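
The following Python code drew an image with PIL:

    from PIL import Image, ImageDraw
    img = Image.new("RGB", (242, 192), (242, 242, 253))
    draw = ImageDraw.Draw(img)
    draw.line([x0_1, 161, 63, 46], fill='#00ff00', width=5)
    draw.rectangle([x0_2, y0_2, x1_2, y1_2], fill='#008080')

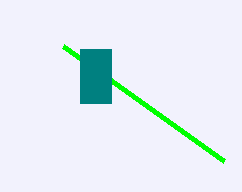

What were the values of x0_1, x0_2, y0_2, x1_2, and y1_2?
x0_1 = 224; x0_2 = 80; y0_2 = 49; x1_2 = 111; y1_2 = 103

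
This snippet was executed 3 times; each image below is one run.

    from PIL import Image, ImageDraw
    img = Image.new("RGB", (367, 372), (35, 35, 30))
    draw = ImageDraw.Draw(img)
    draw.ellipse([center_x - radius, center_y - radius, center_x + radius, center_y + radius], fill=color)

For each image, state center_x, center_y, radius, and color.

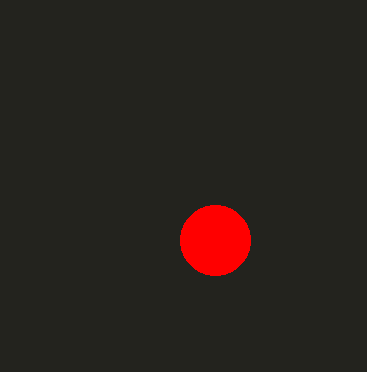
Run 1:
center_x = 215; center_y = 240; radius = 35; color = 'red'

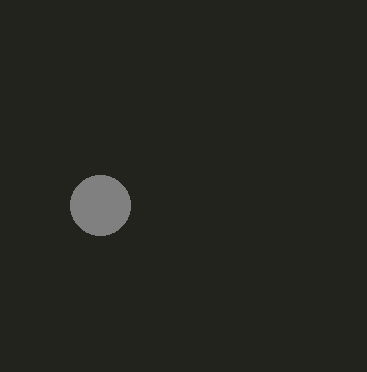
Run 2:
center_x = 100, center_y = 205, radius = 30, color = 'gray'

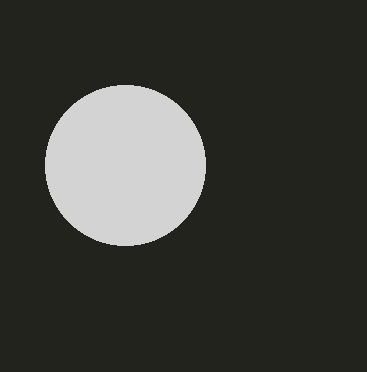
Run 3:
center_x = 125, center_y = 165, radius = 80, color = 'lightgray'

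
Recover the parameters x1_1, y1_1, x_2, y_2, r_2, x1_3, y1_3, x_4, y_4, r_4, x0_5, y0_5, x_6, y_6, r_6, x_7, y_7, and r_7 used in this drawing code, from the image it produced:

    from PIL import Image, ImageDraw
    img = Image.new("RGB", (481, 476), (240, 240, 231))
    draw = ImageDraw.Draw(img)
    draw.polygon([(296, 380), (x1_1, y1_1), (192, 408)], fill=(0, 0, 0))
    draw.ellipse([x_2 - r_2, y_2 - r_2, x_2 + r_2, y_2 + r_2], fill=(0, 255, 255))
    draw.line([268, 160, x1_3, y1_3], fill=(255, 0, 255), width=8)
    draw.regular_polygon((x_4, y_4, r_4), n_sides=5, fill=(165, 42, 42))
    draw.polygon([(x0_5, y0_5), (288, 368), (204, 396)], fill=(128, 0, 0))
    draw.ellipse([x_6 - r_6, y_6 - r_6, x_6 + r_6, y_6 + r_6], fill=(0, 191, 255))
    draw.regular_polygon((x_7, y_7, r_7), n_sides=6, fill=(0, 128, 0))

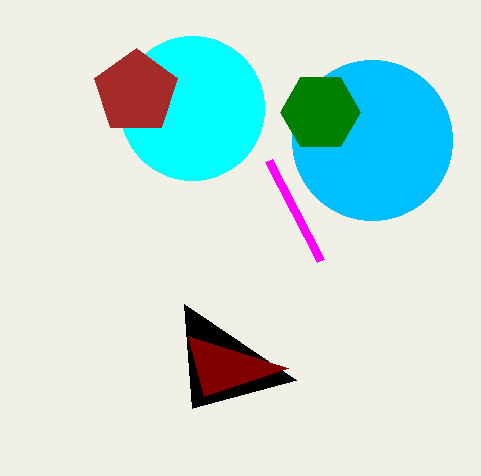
x1_1 = 184, y1_1 = 304, x_2 = 192, y_2 = 108, r_2 = 72, x1_3 = 320, y1_3 = 260, x_4 = 136, y_4 = 92, r_4 = 44, x0_5 = 188, y0_5 = 336, x_6 = 372, y_6 = 140, r_6 = 80, x_7 = 320, y_7 = 112, r_7 = 40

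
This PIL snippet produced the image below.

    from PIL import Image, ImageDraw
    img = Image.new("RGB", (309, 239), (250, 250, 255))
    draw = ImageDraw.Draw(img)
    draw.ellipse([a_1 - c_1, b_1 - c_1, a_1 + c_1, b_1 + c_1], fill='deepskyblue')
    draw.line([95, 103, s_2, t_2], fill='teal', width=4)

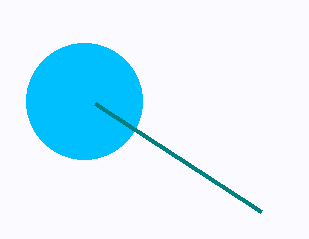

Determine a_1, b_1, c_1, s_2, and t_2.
a_1 = 84; b_1 = 101; c_1 = 58; s_2 = 261; t_2 = 211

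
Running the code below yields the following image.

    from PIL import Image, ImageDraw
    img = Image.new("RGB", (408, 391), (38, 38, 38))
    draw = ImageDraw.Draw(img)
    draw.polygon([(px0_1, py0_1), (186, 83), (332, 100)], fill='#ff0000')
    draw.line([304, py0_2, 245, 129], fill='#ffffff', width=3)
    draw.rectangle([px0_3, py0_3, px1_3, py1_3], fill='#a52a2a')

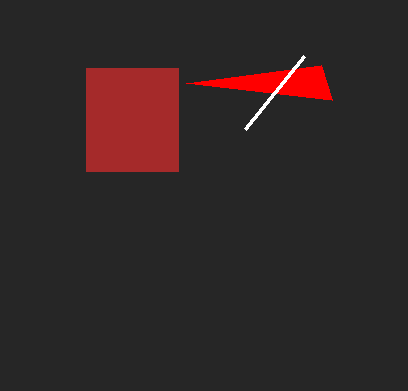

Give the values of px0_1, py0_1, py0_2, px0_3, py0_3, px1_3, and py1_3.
px0_1 = 321
py0_1 = 65
py0_2 = 56
px0_3 = 86
py0_3 = 68
px1_3 = 178
py1_3 = 171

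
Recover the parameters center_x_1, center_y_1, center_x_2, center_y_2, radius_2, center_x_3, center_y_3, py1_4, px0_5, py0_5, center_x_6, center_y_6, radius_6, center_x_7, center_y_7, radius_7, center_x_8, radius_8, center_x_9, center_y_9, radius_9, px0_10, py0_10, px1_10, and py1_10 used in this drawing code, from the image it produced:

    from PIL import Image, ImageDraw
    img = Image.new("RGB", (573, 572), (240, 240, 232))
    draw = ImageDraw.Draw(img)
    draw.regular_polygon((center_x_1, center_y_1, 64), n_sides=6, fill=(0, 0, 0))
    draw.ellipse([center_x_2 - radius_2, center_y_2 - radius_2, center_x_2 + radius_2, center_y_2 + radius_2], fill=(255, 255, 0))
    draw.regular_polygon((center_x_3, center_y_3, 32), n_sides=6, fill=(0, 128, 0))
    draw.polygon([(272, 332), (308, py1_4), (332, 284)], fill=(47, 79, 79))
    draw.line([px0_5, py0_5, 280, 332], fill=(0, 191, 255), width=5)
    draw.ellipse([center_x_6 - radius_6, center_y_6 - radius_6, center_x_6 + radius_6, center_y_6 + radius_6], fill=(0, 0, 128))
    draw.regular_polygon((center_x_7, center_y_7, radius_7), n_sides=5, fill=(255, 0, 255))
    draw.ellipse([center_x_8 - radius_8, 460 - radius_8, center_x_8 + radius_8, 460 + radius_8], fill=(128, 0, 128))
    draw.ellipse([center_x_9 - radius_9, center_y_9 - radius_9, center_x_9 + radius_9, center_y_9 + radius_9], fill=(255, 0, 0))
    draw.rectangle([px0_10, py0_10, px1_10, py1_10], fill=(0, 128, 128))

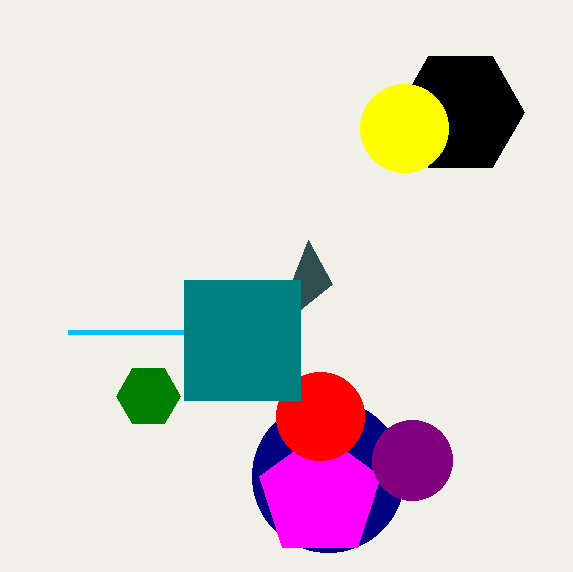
center_x_1 = 460, center_y_1 = 112, center_x_2 = 404, center_y_2 = 128, radius_2 = 44, center_x_3 = 148, center_y_3 = 396, py1_4 = 240, px0_5 = 68, py0_5 = 332, center_x_6 = 328, center_y_6 = 476, radius_6 = 76, center_x_7 = 320, center_y_7 = 496, radius_7 = 64, center_x_8 = 412, radius_8 = 40, center_x_9 = 320, center_y_9 = 416, radius_9 = 44, px0_10 = 184, py0_10 = 280, px1_10 = 300, py1_10 = 400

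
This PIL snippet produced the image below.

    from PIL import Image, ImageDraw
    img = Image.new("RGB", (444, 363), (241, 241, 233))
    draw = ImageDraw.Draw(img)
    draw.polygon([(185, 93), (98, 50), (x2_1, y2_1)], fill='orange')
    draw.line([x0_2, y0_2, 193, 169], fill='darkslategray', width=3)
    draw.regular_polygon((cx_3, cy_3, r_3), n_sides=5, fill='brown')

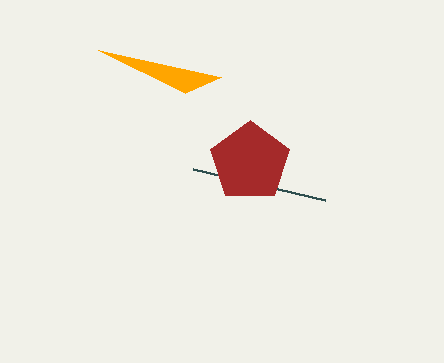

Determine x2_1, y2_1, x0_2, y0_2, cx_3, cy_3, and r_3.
x2_1 = 221; y2_1 = 77; x0_2 = 325; y0_2 = 200; cx_3 = 250; cy_3 = 162; r_3 = 42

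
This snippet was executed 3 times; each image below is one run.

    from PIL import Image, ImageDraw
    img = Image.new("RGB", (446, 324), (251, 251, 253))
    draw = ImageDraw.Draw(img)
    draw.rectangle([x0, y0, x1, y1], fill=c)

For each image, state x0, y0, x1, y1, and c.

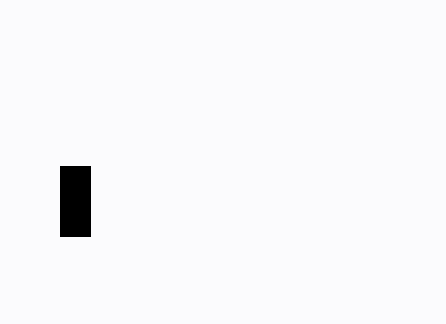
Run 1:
x0 = 60, y0 = 166, x1 = 90, y1 = 236, c = 'black'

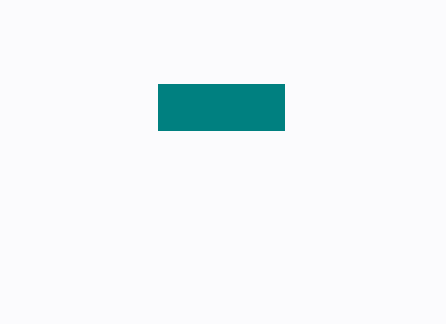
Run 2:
x0 = 158, y0 = 84, x1 = 284, y1 = 130, c = 'teal'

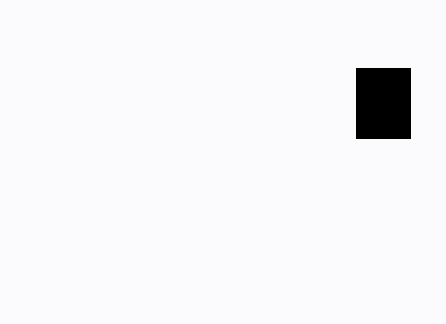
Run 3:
x0 = 356
y0 = 68
x1 = 410
y1 = 138
c = 'black'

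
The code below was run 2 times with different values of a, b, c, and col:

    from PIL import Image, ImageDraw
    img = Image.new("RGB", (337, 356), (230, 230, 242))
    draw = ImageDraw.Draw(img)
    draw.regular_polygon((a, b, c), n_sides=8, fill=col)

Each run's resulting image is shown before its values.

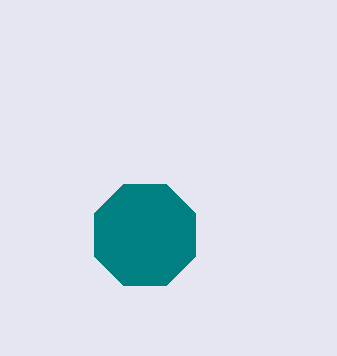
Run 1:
a = 145, b = 235, c = 55, col = 'teal'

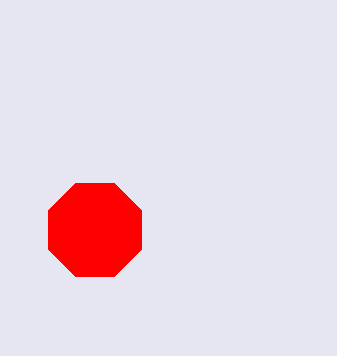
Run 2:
a = 95; b = 230; c = 50; col = 'red'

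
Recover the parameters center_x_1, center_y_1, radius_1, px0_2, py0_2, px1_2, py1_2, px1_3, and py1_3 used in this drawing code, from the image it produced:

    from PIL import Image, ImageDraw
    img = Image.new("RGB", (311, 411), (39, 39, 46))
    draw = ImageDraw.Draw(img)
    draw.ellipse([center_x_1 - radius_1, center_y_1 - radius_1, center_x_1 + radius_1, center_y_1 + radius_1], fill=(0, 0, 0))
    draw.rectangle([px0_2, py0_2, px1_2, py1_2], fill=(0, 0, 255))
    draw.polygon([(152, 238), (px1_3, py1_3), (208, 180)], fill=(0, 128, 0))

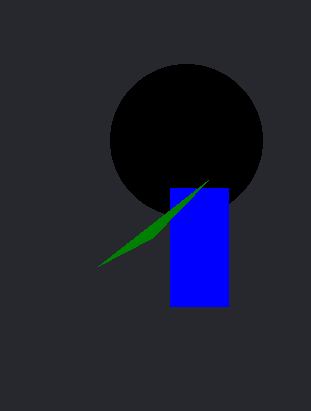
center_x_1 = 186
center_y_1 = 140
radius_1 = 76
px0_2 = 170
py0_2 = 188
px1_2 = 228
py1_2 = 306
px1_3 = 98
py1_3 = 266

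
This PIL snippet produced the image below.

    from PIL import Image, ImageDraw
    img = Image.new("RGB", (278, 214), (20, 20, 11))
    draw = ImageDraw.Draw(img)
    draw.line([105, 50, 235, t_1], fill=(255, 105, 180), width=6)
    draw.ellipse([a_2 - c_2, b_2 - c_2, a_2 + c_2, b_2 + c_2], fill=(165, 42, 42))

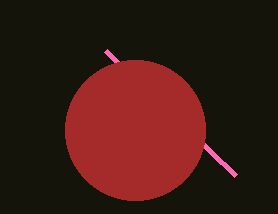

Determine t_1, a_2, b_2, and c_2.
t_1 = 175
a_2 = 135
b_2 = 130
c_2 = 70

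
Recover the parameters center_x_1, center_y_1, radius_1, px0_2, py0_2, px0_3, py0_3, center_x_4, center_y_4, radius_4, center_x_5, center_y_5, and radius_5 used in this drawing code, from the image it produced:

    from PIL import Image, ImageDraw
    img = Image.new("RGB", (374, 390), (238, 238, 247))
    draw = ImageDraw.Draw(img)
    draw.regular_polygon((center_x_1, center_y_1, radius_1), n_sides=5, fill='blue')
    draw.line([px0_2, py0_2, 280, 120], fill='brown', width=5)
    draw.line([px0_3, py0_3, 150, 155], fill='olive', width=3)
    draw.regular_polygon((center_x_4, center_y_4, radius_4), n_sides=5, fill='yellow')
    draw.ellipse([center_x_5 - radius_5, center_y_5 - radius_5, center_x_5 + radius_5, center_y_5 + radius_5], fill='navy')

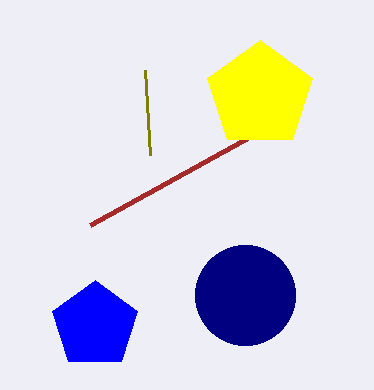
center_x_1 = 95, center_y_1 = 325, radius_1 = 45, px0_2 = 90, py0_2 = 225, px0_3 = 145, py0_3 = 70, center_x_4 = 260, center_y_4 = 95, radius_4 = 55, center_x_5 = 245, center_y_5 = 295, radius_5 = 50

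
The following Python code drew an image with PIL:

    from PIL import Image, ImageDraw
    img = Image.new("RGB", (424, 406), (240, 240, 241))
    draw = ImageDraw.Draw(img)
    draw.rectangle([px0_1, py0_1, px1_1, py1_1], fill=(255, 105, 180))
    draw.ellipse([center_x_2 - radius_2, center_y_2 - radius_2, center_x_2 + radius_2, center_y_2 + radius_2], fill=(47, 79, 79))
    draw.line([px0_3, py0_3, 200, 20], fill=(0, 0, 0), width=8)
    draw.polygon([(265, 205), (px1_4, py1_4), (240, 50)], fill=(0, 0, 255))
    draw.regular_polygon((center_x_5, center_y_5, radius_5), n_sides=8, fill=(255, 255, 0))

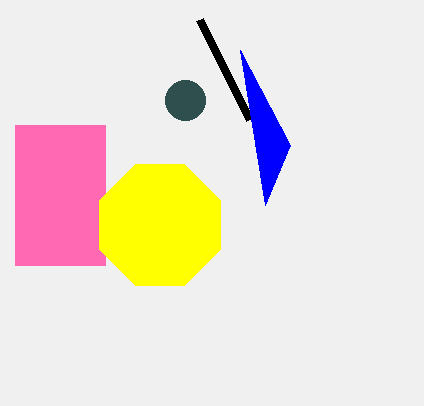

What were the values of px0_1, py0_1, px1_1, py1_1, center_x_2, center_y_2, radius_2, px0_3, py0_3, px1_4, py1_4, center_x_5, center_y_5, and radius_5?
px0_1 = 15, py0_1 = 125, px1_1 = 105, py1_1 = 265, center_x_2 = 185, center_y_2 = 100, radius_2 = 20, px0_3 = 250, py0_3 = 120, px1_4 = 290, py1_4 = 145, center_x_5 = 160, center_y_5 = 225, radius_5 = 65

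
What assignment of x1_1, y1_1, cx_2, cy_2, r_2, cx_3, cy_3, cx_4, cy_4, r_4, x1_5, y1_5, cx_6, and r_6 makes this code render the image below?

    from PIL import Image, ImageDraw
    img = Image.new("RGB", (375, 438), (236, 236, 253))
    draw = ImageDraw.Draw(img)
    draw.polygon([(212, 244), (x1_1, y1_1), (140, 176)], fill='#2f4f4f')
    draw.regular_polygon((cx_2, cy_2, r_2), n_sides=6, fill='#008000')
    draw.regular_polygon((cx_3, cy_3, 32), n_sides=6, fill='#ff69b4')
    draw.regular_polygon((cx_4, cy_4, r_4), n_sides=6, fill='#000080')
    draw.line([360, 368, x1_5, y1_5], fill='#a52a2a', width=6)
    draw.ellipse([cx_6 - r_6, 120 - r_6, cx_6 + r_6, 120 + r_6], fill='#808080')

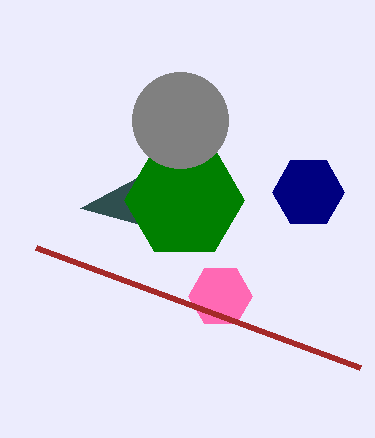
x1_1 = 80
y1_1 = 208
cx_2 = 184
cy_2 = 200
r_2 = 60
cx_3 = 220
cy_3 = 296
cx_4 = 308
cy_4 = 192
r_4 = 36
x1_5 = 36
y1_5 = 248
cx_6 = 180
r_6 = 48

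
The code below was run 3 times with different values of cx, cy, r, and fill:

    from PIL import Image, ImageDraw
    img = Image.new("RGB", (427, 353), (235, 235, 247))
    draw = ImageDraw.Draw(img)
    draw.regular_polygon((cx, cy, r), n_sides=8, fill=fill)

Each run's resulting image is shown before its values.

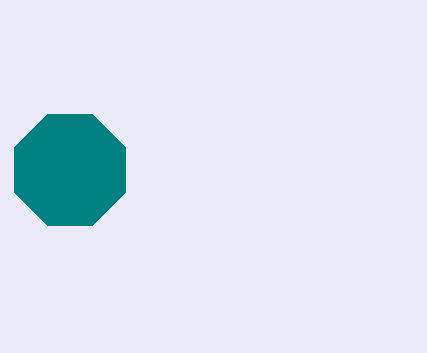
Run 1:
cx = 70, cy = 170, r = 60, fill = 'teal'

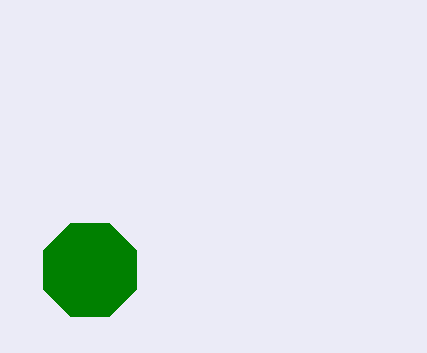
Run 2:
cx = 90; cy = 270; r = 50; fill = 'green'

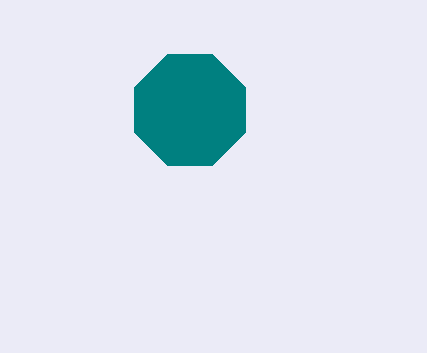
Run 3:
cx = 190
cy = 110
r = 60
fill = 'teal'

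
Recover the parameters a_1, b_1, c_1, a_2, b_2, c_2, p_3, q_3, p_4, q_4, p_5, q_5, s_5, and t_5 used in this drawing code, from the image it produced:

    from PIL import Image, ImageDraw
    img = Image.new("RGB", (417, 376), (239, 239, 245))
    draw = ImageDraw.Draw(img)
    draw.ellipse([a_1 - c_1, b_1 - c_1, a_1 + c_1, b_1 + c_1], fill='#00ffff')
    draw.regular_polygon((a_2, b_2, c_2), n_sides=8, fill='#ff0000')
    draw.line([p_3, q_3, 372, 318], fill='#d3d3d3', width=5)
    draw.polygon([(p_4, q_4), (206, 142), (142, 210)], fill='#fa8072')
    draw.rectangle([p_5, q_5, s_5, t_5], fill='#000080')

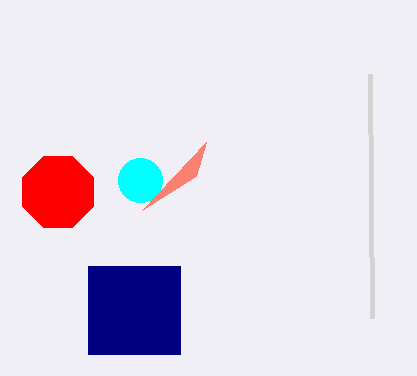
a_1 = 140, b_1 = 180, c_1 = 22, a_2 = 58, b_2 = 192, c_2 = 38, p_3 = 370, q_3 = 74, p_4 = 196, q_4 = 176, p_5 = 88, q_5 = 266, s_5 = 180, t_5 = 354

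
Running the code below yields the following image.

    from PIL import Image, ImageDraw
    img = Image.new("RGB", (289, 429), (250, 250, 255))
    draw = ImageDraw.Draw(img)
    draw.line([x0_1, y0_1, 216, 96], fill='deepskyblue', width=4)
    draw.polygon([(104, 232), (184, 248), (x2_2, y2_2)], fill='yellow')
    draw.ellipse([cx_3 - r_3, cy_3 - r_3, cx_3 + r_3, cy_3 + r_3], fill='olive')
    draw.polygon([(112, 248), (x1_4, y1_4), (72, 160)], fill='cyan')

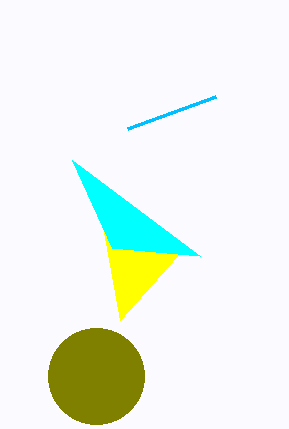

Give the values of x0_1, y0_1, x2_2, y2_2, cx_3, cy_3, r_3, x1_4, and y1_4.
x0_1 = 128, y0_1 = 128, x2_2 = 120, y2_2 = 320, cx_3 = 96, cy_3 = 376, r_3 = 48, x1_4 = 200, y1_4 = 256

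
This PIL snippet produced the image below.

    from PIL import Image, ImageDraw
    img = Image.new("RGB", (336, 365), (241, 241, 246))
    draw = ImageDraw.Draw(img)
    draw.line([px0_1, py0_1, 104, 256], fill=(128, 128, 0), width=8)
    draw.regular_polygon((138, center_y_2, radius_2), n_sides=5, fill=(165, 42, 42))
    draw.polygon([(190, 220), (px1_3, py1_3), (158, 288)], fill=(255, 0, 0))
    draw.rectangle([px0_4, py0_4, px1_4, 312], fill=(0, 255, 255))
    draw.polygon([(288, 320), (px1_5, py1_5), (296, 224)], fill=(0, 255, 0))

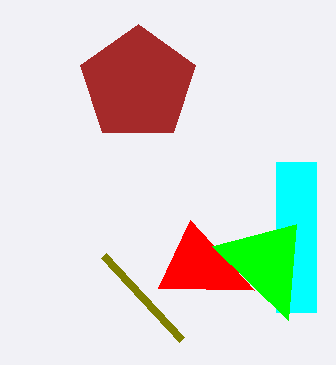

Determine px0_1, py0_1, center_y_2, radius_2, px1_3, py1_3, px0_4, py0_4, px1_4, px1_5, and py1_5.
px0_1 = 182
py0_1 = 340
center_y_2 = 84
radius_2 = 60
px1_3 = 254
py1_3 = 290
px0_4 = 276
py0_4 = 162
px1_4 = 316
px1_5 = 212
py1_5 = 246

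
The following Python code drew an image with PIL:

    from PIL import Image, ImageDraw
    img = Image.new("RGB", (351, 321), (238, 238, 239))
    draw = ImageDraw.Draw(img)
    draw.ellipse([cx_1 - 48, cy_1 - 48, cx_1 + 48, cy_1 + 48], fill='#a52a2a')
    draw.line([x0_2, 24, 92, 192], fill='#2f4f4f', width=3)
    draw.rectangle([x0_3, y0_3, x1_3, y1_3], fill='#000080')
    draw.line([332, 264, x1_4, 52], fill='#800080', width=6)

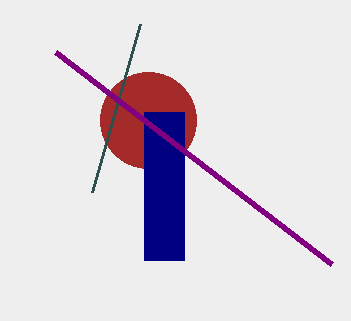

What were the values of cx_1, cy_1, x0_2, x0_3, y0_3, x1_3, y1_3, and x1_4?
cx_1 = 148; cy_1 = 120; x0_2 = 140; x0_3 = 144; y0_3 = 112; x1_3 = 184; y1_3 = 260; x1_4 = 56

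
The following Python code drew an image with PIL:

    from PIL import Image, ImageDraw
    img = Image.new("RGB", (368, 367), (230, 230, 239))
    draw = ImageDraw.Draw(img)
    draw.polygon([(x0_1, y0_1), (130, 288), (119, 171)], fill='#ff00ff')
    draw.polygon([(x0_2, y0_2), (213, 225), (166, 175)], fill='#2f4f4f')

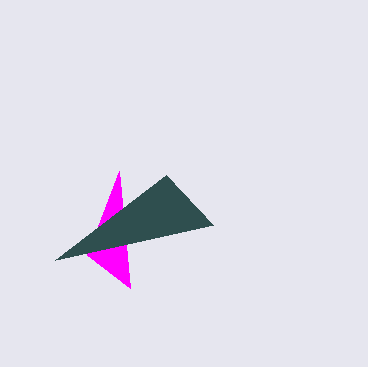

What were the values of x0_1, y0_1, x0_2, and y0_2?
x0_1 = 87; y0_1 = 255; x0_2 = 55; y0_2 = 260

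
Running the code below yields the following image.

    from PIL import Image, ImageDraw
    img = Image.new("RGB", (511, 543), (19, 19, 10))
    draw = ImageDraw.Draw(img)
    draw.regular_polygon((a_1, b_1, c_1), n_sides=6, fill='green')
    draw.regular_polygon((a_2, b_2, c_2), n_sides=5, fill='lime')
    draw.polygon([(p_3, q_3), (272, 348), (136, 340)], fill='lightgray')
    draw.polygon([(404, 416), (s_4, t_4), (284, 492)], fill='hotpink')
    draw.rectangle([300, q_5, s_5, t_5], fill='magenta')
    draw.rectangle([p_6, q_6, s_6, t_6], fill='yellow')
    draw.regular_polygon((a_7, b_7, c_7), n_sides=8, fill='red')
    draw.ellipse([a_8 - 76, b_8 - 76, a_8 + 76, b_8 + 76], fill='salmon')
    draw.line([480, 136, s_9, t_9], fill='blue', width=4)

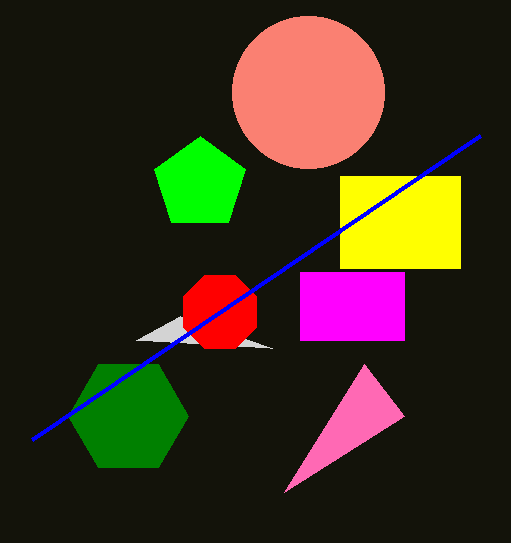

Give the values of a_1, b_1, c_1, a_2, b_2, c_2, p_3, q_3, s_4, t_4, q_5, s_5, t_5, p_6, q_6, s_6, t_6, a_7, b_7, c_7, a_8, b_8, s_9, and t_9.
a_1 = 128; b_1 = 416; c_1 = 60; a_2 = 200; b_2 = 184; c_2 = 48; p_3 = 180; q_3 = 316; s_4 = 364; t_4 = 364; q_5 = 272; s_5 = 404; t_5 = 340; p_6 = 340; q_6 = 176; s_6 = 460; t_6 = 268; a_7 = 220; b_7 = 312; c_7 = 40; a_8 = 308; b_8 = 92; s_9 = 32; t_9 = 440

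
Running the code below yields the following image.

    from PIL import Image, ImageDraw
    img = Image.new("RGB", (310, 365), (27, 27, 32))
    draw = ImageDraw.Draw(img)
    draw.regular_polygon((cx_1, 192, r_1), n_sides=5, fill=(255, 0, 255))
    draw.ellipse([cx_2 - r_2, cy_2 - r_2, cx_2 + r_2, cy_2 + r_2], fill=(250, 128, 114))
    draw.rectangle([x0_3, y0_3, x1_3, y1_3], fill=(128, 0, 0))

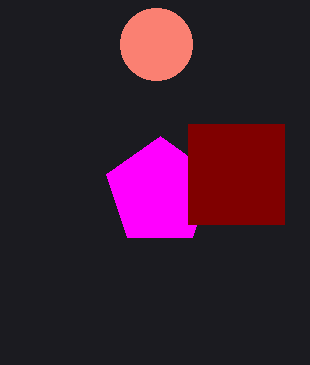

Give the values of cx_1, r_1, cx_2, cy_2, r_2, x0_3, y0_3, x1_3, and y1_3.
cx_1 = 160, r_1 = 56, cx_2 = 156, cy_2 = 44, r_2 = 36, x0_3 = 188, y0_3 = 124, x1_3 = 284, y1_3 = 224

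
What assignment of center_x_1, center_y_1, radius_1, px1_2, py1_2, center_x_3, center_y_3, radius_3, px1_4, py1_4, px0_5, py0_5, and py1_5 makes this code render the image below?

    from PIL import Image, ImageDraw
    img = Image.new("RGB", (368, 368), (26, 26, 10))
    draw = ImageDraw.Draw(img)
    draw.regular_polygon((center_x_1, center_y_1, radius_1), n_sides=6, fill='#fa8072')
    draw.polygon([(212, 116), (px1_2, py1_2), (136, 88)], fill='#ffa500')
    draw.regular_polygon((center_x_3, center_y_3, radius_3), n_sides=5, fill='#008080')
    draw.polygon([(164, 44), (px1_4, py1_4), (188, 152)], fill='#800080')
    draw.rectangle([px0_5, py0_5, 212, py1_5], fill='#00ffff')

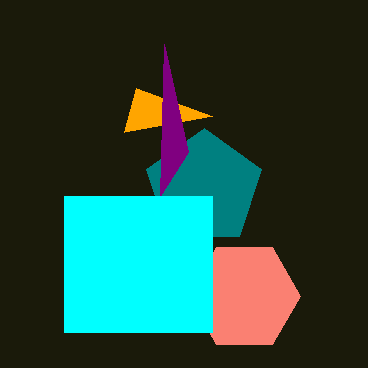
center_x_1 = 244, center_y_1 = 296, radius_1 = 56, px1_2 = 124, py1_2 = 132, center_x_3 = 204, center_y_3 = 188, radius_3 = 60, px1_4 = 160, py1_4 = 196, px0_5 = 64, py0_5 = 196, py1_5 = 332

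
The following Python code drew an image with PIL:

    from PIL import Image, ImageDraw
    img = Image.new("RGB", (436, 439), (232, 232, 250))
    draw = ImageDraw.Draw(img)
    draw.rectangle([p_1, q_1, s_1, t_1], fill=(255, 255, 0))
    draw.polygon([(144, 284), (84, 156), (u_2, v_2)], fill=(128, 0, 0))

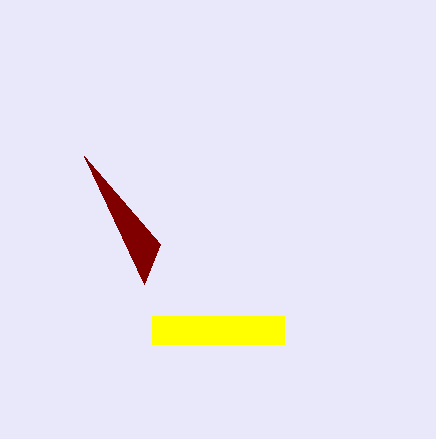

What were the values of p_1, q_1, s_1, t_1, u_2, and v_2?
p_1 = 152; q_1 = 316; s_1 = 284; t_1 = 344; u_2 = 160; v_2 = 244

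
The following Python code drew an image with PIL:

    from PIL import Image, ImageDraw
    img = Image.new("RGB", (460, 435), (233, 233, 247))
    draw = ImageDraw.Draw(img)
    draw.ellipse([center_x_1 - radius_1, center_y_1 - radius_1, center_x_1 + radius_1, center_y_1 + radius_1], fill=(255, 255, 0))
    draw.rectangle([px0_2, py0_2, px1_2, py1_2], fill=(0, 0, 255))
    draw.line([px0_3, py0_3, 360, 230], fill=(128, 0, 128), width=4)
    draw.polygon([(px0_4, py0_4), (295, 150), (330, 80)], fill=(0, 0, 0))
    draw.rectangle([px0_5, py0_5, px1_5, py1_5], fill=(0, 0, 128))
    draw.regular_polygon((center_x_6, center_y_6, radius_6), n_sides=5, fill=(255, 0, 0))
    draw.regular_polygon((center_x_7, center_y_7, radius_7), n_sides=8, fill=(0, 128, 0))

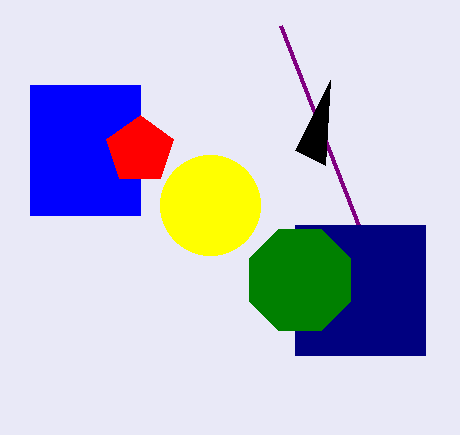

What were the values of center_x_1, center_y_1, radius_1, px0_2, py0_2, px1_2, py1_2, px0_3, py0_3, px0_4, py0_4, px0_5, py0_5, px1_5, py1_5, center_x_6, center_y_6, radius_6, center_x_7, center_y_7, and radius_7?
center_x_1 = 210; center_y_1 = 205; radius_1 = 50; px0_2 = 30; py0_2 = 85; px1_2 = 140; py1_2 = 215; px0_3 = 280; py0_3 = 25; px0_4 = 325; py0_4 = 165; px0_5 = 295; py0_5 = 225; px1_5 = 425; py1_5 = 355; center_x_6 = 140; center_y_6 = 150; radius_6 = 35; center_x_7 = 300; center_y_7 = 280; radius_7 = 55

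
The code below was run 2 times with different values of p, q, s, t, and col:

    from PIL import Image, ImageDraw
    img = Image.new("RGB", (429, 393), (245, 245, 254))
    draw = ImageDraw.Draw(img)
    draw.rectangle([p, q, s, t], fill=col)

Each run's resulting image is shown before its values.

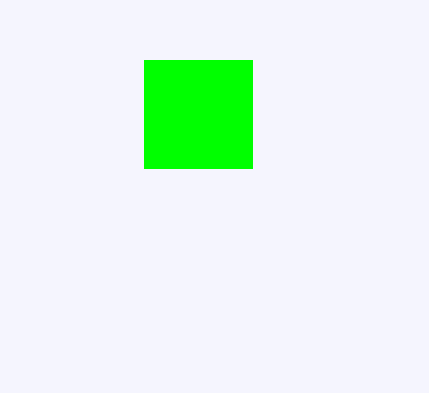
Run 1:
p = 144, q = 60, s = 252, t = 168, col = 'lime'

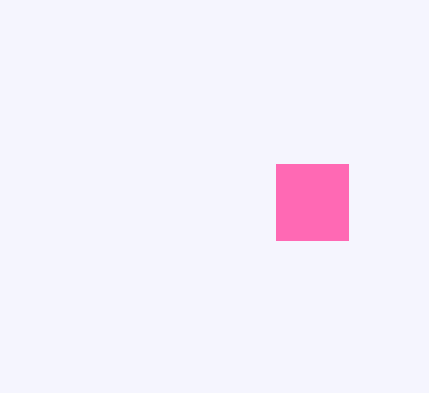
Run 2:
p = 276; q = 164; s = 348; t = 240; col = 'hotpink'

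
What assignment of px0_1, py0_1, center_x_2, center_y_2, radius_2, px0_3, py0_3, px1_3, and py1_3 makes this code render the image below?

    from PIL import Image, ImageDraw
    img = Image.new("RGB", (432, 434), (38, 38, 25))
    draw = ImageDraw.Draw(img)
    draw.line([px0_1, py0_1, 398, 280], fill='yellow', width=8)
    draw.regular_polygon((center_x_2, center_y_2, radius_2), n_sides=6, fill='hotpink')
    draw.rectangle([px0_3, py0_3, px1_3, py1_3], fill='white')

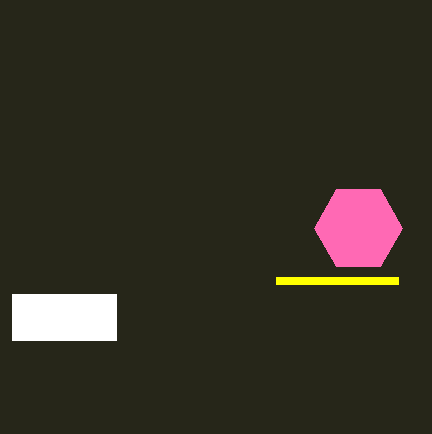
px0_1 = 276, py0_1 = 280, center_x_2 = 358, center_y_2 = 228, radius_2 = 44, px0_3 = 12, py0_3 = 294, px1_3 = 116, py1_3 = 340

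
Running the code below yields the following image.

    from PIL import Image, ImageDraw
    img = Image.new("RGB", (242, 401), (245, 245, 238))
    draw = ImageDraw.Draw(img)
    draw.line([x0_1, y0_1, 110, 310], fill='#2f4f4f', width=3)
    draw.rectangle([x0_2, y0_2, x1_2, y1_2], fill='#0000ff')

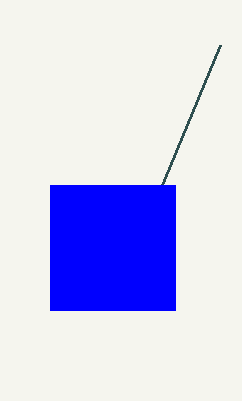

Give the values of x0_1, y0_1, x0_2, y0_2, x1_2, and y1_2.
x0_1 = 220; y0_1 = 45; x0_2 = 50; y0_2 = 185; x1_2 = 175; y1_2 = 310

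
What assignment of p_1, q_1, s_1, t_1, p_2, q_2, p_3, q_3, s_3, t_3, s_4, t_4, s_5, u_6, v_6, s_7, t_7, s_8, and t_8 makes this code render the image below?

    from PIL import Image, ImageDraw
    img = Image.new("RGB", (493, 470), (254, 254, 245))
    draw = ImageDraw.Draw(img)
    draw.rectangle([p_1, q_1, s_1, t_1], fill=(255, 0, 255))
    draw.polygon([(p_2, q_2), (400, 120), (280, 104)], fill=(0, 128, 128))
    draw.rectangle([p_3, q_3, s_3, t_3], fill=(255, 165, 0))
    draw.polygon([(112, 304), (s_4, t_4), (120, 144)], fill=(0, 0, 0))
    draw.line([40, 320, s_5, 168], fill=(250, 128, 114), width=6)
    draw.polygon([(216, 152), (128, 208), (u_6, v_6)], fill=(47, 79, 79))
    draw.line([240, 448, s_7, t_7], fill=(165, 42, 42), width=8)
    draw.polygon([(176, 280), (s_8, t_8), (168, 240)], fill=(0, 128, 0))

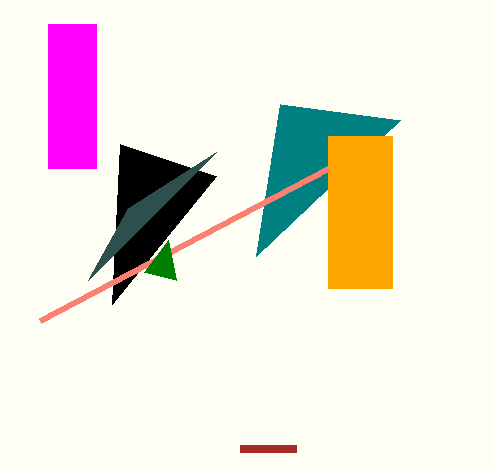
p_1 = 48; q_1 = 24; s_1 = 96; t_1 = 168; p_2 = 256; q_2 = 256; p_3 = 328; q_3 = 136; s_3 = 392; t_3 = 288; s_4 = 216; t_4 = 176; s_5 = 328; u_6 = 88; v_6 = 280; s_7 = 296; t_7 = 448; s_8 = 144; t_8 = 272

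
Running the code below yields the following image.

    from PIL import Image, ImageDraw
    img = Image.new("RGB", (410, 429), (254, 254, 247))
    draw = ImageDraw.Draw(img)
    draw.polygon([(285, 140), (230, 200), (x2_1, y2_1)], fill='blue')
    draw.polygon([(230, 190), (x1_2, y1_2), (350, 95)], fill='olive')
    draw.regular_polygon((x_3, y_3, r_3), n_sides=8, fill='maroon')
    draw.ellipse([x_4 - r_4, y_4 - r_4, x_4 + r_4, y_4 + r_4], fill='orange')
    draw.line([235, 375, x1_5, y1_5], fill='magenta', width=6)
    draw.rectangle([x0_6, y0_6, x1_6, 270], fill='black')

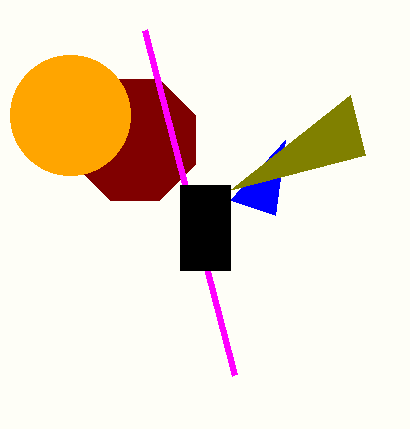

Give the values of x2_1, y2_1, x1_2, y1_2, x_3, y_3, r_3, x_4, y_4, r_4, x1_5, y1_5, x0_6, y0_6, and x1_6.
x2_1 = 275; y2_1 = 215; x1_2 = 365; y1_2 = 155; x_3 = 135; y_3 = 140; r_3 = 65; x_4 = 70; y_4 = 115; r_4 = 60; x1_5 = 145; y1_5 = 30; x0_6 = 180; y0_6 = 185; x1_6 = 230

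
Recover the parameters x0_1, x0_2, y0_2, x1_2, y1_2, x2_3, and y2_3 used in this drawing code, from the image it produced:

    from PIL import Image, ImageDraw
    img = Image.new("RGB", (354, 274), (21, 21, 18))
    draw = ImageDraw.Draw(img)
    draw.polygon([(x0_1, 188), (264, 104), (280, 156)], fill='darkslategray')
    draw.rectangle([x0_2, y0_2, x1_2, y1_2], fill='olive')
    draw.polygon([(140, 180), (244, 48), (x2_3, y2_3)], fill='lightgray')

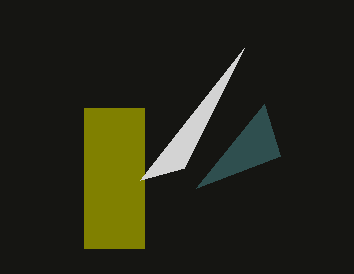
x0_1 = 196; x0_2 = 84; y0_2 = 108; x1_2 = 144; y1_2 = 248; x2_3 = 184; y2_3 = 168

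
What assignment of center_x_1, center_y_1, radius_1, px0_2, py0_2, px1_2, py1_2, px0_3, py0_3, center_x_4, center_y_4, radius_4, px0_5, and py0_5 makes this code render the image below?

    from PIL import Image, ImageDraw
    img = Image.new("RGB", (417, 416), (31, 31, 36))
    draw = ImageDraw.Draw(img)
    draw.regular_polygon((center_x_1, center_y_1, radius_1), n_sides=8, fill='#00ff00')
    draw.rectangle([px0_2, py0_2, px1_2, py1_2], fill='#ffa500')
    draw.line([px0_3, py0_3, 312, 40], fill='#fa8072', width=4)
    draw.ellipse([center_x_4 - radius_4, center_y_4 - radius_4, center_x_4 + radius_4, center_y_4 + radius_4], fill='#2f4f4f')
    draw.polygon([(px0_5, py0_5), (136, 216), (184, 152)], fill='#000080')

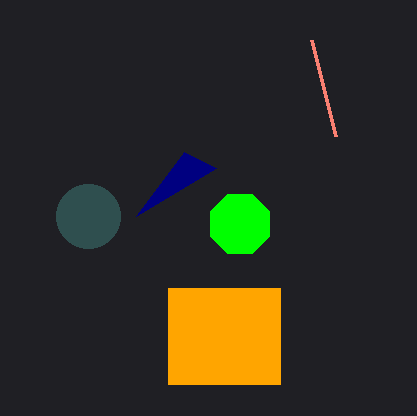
center_x_1 = 240
center_y_1 = 224
radius_1 = 32
px0_2 = 168
py0_2 = 288
px1_2 = 280
py1_2 = 384
px0_3 = 336
py0_3 = 136
center_x_4 = 88
center_y_4 = 216
radius_4 = 32
px0_5 = 216
py0_5 = 168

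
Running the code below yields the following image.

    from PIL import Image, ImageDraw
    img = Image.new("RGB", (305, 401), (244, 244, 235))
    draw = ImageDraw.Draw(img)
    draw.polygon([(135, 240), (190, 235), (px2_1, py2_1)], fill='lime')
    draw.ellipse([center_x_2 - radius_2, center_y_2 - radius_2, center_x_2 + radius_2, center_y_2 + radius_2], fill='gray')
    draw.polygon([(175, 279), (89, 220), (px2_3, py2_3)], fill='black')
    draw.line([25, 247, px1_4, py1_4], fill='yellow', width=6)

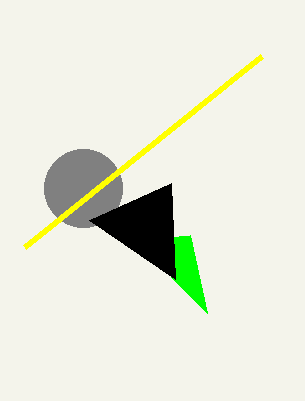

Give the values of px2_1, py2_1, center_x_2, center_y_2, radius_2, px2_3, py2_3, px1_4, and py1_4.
px2_1 = 207
py2_1 = 313
center_x_2 = 83
center_y_2 = 188
radius_2 = 39
px2_3 = 171
py2_3 = 183
px1_4 = 262
py1_4 = 56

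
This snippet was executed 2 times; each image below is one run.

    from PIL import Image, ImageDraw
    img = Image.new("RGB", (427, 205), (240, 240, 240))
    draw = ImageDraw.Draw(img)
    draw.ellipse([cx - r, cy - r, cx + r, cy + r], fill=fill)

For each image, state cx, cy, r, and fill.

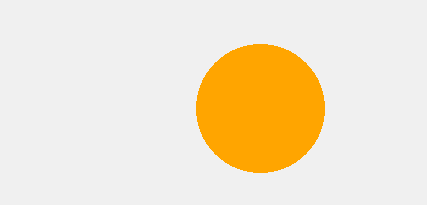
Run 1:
cx = 260; cy = 108; r = 64; fill = 'orange'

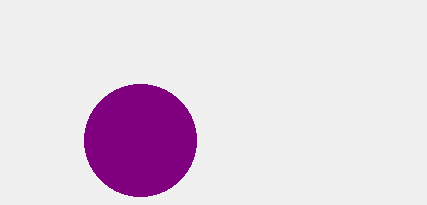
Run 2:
cx = 140; cy = 140; r = 56; fill = 'purple'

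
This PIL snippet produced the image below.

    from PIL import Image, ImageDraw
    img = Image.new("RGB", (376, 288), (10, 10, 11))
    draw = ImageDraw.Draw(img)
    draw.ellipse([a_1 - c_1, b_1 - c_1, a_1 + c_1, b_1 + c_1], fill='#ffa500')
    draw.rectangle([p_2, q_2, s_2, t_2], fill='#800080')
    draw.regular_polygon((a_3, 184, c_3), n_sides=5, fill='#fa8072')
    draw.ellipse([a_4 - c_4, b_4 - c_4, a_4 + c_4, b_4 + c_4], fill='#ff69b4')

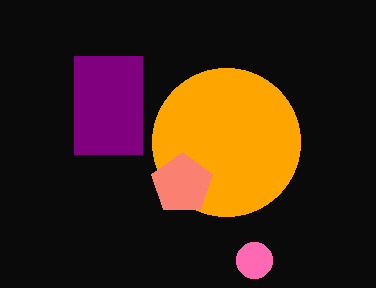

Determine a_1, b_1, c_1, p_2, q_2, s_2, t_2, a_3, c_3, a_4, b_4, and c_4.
a_1 = 226, b_1 = 142, c_1 = 74, p_2 = 74, q_2 = 56, s_2 = 142, t_2 = 154, a_3 = 182, c_3 = 32, a_4 = 254, b_4 = 260, c_4 = 18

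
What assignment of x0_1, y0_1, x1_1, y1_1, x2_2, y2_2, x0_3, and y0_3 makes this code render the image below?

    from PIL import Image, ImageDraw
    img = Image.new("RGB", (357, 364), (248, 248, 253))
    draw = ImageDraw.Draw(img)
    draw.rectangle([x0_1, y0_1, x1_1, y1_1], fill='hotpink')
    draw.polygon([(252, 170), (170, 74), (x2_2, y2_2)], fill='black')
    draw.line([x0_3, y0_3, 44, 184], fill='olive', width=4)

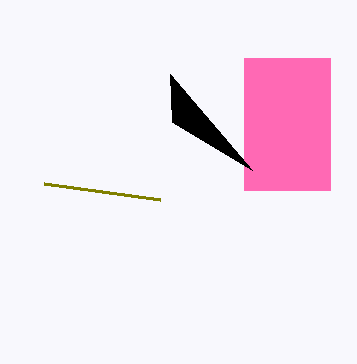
x0_1 = 244, y0_1 = 58, x1_1 = 330, y1_1 = 190, x2_2 = 172, y2_2 = 122, x0_3 = 160, y0_3 = 200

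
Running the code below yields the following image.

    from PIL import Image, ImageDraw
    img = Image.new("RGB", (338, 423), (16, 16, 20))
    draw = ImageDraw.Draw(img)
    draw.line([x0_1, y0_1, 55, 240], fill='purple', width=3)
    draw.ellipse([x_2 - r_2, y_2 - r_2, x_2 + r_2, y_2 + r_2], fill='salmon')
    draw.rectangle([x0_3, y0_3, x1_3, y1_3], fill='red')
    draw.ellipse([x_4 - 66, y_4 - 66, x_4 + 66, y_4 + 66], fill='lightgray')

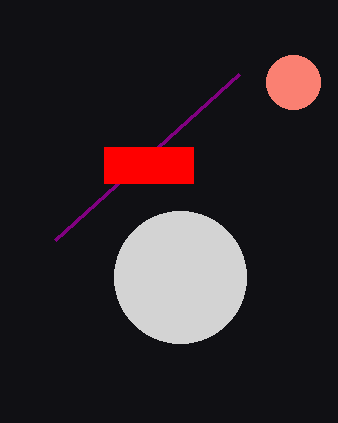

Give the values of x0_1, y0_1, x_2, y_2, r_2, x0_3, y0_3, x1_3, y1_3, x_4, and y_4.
x0_1 = 239
y0_1 = 74
x_2 = 293
y_2 = 82
r_2 = 27
x0_3 = 104
y0_3 = 147
x1_3 = 193
y1_3 = 183
x_4 = 180
y_4 = 277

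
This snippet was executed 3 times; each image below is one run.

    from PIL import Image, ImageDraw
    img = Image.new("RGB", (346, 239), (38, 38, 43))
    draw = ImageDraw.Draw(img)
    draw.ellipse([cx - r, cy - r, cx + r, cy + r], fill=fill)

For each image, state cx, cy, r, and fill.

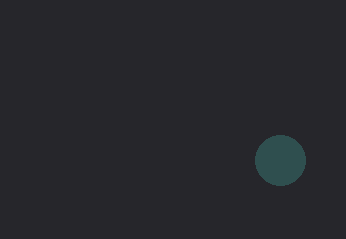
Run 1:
cx = 280
cy = 160
r = 25
fill = 'darkslategray'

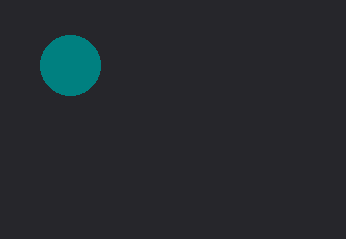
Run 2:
cx = 70; cy = 65; r = 30; fill = 'teal'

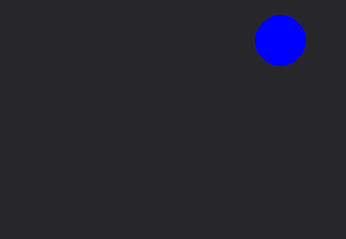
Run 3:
cx = 280, cy = 40, r = 25, fill = 'blue'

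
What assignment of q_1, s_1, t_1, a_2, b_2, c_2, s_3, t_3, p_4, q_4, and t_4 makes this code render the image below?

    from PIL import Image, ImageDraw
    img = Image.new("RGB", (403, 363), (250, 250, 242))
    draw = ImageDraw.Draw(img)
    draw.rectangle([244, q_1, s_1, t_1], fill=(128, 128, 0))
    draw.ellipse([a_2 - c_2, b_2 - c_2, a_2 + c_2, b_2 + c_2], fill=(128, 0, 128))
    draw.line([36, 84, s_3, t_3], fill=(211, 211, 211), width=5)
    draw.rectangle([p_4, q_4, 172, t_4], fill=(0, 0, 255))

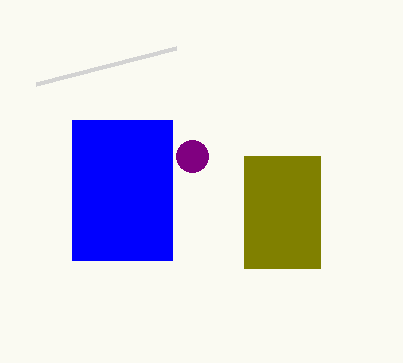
q_1 = 156
s_1 = 320
t_1 = 268
a_2 = 192
b_2 = 156
c_2 = 16
s_3 = 176
t_3 = 48
p_4 = 72
q_4 = 120
t_4 = 260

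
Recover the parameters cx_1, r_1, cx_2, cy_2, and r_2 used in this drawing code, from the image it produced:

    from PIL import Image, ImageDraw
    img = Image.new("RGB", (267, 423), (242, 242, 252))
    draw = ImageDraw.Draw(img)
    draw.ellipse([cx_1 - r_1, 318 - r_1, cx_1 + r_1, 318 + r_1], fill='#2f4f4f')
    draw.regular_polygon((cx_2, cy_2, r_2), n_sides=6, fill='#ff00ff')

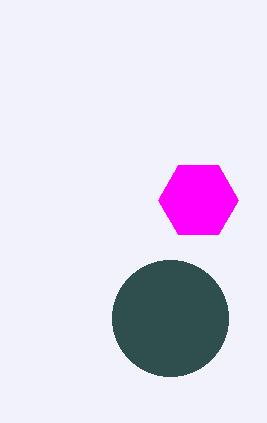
cx_1 = 170; r_1 = 58; cx_2 = 198; cy_2 = 200; r_2 = 40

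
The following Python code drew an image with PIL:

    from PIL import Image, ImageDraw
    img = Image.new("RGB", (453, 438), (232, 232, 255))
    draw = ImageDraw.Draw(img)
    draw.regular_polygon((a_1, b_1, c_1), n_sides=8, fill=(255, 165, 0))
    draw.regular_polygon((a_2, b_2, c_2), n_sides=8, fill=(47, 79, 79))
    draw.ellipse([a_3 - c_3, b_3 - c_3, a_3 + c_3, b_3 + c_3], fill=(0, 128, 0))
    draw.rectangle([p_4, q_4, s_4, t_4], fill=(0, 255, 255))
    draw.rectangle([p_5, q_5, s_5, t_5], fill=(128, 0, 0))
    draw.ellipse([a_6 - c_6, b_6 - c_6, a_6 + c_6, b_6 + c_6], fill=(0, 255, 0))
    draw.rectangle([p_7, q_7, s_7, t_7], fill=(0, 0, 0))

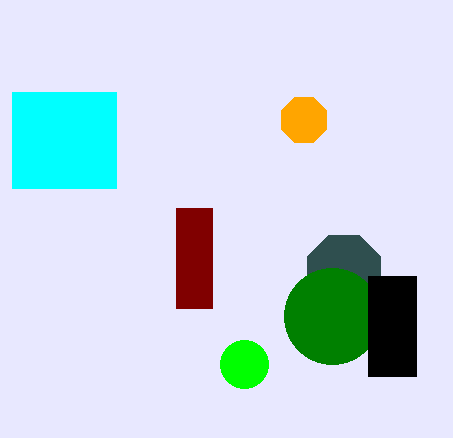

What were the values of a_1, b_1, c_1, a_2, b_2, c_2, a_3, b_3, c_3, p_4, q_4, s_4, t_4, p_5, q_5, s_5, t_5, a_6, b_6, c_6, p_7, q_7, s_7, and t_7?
a_1 = 304, b_1 = 120, c_1 = 24, a_2 = 344, b_2 = 272, c_2 = 40, a_3 = 332, b_3 = 316, c_3 = 48, p_4 = 12, q_4 = 92, s_4 = 116, t_4 = 188, p_5 = 176, q_5 = 208, s_5 = 212, t_5 = 308, a_6 = 244, b_6 = 364, c_6 = 24, p_7 = 368, q_7 = 276, s_7 = 416, t_7 = 376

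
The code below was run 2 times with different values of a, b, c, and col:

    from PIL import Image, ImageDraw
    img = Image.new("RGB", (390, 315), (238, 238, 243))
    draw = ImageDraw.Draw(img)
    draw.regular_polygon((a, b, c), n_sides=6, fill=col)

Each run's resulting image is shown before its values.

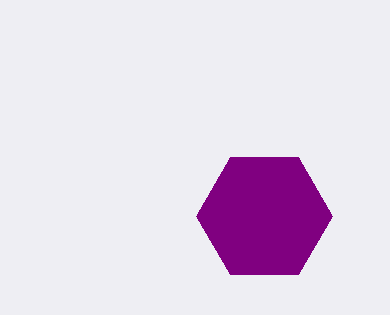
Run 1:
a = 264, b = 216, c = 68, col = 'purple'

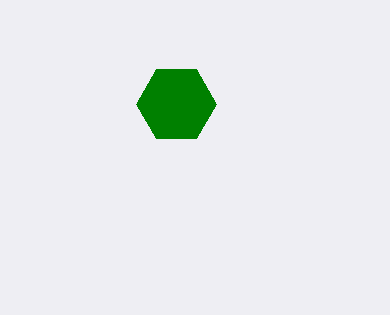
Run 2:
a = 176; b = 104; c = 40; col = 'green'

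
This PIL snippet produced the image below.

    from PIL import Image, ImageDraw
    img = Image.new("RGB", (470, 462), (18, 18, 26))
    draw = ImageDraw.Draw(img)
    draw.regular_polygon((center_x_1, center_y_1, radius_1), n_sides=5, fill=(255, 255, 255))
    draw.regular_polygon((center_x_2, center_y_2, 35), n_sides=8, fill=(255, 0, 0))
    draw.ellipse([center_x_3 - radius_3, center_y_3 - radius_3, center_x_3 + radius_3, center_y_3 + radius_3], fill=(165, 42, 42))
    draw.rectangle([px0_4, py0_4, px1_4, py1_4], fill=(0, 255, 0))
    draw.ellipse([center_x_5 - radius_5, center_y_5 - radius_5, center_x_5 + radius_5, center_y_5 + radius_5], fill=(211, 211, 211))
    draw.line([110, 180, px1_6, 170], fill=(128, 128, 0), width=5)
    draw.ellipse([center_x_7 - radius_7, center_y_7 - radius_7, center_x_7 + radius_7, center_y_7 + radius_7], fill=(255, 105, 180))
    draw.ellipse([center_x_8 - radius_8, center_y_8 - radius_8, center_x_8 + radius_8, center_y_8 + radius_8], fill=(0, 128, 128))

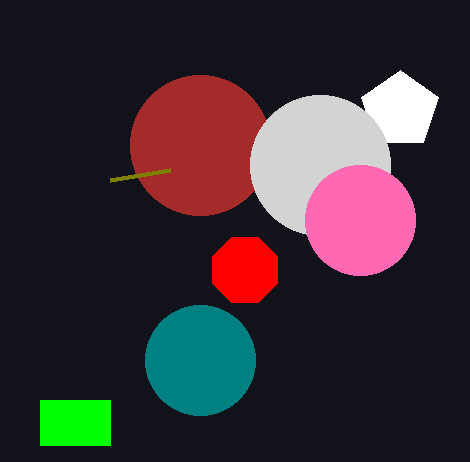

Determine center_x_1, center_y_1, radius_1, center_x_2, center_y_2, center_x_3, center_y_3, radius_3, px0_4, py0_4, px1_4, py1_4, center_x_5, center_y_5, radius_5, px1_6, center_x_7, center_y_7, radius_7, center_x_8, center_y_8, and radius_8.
center_x_1 = 400
center_y_1 = 110
radius_1 = 40
center_x_2 = 245
center_y_2 = 270
center_x_3 = 200
center_y_3 = 145
radius_3 = 70
px0_4 = 40
py0_4 = 400
px1_4 = 110
py1_4 = 445
center_x_5 = 320
center_y_5 = 165
radius_5 = 70
px1_6 = 170
center_x_7 = 360
center_y_7 = 220
radius_7 = 55
center_x_8 = 200
center_y_8 = 360
radius_8 = 55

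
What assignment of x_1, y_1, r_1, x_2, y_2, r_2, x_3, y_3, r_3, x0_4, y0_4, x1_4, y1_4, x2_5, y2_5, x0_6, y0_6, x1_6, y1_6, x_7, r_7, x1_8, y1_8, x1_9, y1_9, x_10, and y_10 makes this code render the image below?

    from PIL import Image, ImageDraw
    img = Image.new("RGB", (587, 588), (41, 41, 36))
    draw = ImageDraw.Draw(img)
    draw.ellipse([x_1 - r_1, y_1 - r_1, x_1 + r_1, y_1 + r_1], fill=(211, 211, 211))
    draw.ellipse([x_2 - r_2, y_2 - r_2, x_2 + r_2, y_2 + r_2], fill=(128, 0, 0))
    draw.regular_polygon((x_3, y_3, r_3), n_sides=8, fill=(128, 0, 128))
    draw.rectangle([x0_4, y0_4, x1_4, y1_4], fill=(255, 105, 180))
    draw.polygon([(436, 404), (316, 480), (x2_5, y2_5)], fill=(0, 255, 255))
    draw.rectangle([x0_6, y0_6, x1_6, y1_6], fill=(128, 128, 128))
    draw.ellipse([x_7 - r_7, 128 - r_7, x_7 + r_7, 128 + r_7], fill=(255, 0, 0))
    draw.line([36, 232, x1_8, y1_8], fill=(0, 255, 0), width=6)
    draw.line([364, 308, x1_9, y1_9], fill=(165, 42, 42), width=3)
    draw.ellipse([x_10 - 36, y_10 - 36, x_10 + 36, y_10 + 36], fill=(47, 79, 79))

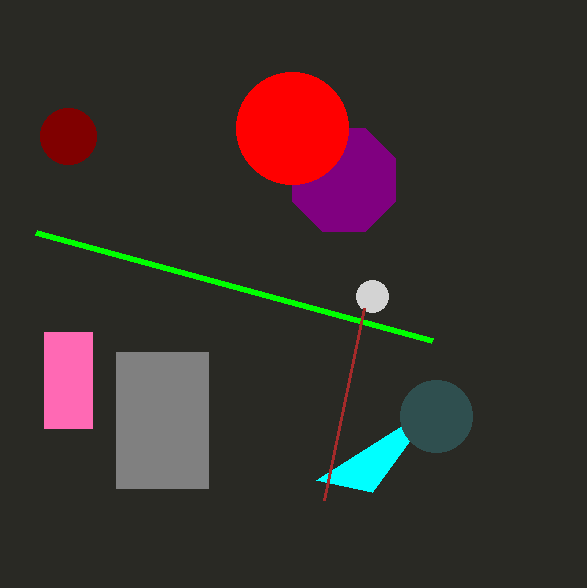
x_1 = 372
y_1 = 296
r_1 = 16
x_2 = 68
y_2 = 136
r_2 = 28
x_3 = 344
y_3 = 180
r_3 = 56
x0_4 = 44
y0_4 = 332
x1_4 = 92
y1_4 = 428
x2_5 = 372
y2_5 = 492
x0_6 = 116
y0_6 = 352
x1_6 = 208
y1_6 = 488
x_7 = 292
r_7 = 56
x1_8 = 432
y1_8 = 340
x1_9 = 324
y1_9 = 500
x_10 = 436
y_10 = 416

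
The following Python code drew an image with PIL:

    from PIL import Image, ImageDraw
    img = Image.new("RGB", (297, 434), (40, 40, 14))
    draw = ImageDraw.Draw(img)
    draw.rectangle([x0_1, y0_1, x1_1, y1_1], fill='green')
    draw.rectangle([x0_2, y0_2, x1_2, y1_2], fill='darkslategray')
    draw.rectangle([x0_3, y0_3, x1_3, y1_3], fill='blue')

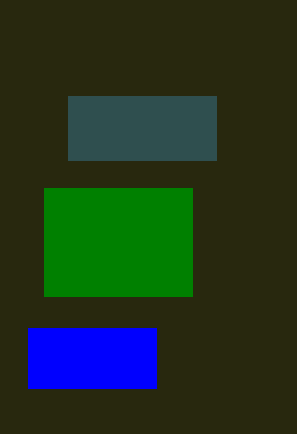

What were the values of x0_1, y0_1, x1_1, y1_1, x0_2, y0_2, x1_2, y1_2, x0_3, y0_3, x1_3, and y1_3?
x0_1 = 44; y0_1 = 188; x1_1 = 192; y1_1 = 296; x0_2 = 68; y0_2 = 96; x1_2 = 216; y1_2 = 160; x0_3 = 28; y0_3 = 328; x1_3 = 156; y1_3 = 388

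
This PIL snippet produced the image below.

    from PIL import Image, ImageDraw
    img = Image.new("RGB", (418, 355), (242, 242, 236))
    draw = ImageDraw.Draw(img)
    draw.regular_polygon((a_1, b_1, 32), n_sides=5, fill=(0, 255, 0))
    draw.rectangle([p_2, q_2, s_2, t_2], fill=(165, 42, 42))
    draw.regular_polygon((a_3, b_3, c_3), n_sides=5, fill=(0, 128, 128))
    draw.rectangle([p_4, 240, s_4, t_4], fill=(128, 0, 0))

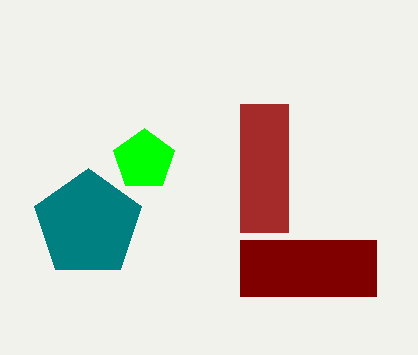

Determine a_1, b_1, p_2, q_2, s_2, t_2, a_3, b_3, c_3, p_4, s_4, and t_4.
a_1 = 144
b_1 = 160
p_2 = 240
q_2 = 104
s_2 = 288
t_2 = 232
a_3 = 88
b_3 = 224
c_3 = 56
p_4 = 240
s_4 = 376
t_4 = 296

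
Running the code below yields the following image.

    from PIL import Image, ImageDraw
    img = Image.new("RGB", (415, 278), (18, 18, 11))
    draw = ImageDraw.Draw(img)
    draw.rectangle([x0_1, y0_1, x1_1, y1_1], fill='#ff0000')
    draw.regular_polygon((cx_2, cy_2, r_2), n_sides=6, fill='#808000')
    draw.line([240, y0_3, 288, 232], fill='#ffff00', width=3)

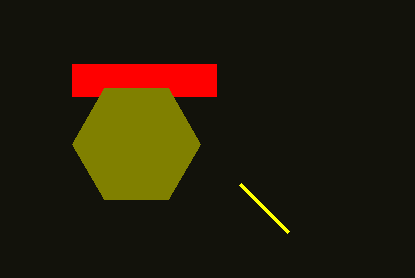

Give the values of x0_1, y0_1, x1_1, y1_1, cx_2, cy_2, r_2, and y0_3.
x0_1 = 72; y0_1 = 64; x1_1 = 216; y1_1 = 96; cx_2 = 136; cy_2 = 144; r_2 = 64; y0_3 = 184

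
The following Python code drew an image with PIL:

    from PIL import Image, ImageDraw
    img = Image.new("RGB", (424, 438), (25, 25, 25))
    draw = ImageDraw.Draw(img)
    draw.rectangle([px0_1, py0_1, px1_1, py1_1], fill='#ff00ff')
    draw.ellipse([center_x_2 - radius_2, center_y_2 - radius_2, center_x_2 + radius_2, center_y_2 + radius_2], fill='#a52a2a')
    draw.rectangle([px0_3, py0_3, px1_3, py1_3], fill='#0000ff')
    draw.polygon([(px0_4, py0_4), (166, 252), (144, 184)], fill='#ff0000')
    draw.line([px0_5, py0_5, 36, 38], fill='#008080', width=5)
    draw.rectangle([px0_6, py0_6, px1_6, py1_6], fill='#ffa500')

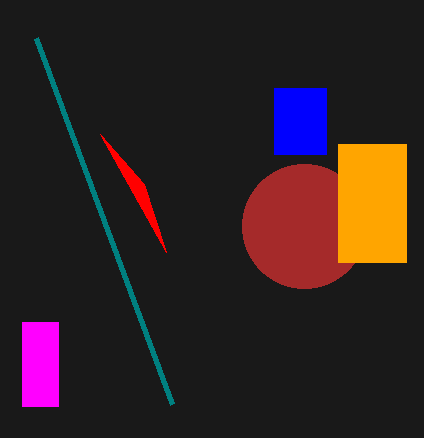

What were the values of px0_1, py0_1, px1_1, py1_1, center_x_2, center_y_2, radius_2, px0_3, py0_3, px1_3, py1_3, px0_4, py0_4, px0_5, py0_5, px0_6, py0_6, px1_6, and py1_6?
px0_1 = 22, py0_1 = 322, px1_1 = 58, py1_1 = 406, center_x_2 = 304, center_y_2 = 226, radius_2 = 62, px0_3 = 274, py0_3 = 88, px1_3 = 326, py1_3 = 154, px0_4 = 100, py0_4 = 134, px0_5 = 172, py0_5 = 404, px0_6 = 338, py0_6 = 144, px1_6 = 406, py1_6 = 262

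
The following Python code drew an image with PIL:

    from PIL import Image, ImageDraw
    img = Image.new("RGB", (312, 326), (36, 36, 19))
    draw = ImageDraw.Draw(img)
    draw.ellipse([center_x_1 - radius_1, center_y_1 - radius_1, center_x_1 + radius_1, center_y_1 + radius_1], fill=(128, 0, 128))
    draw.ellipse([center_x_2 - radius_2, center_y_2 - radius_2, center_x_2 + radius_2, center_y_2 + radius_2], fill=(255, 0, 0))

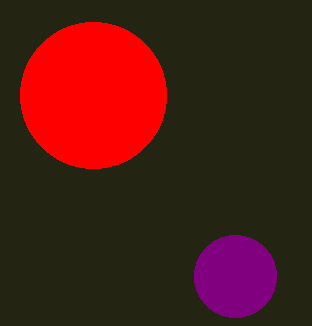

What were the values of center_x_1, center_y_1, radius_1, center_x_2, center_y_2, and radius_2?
center_x_1 = 235
center_y_1 = 276
radius_1 = 41
center_x_2 = 93
center_y_2 = 95
radius_2 = 73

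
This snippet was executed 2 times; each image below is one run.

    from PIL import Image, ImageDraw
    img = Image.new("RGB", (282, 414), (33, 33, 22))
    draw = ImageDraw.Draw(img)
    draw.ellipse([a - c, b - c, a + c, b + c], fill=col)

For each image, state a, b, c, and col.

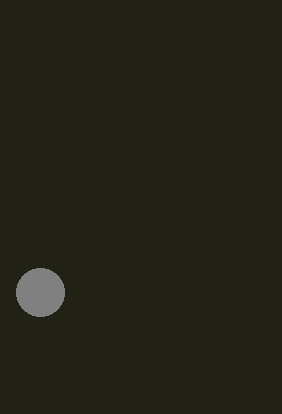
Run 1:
a = 40; b = 292; c = 24; col = 'gray'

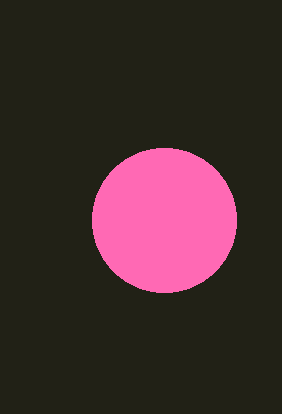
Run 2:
a = 164; b = 220; c = 72; col = 'hotpink'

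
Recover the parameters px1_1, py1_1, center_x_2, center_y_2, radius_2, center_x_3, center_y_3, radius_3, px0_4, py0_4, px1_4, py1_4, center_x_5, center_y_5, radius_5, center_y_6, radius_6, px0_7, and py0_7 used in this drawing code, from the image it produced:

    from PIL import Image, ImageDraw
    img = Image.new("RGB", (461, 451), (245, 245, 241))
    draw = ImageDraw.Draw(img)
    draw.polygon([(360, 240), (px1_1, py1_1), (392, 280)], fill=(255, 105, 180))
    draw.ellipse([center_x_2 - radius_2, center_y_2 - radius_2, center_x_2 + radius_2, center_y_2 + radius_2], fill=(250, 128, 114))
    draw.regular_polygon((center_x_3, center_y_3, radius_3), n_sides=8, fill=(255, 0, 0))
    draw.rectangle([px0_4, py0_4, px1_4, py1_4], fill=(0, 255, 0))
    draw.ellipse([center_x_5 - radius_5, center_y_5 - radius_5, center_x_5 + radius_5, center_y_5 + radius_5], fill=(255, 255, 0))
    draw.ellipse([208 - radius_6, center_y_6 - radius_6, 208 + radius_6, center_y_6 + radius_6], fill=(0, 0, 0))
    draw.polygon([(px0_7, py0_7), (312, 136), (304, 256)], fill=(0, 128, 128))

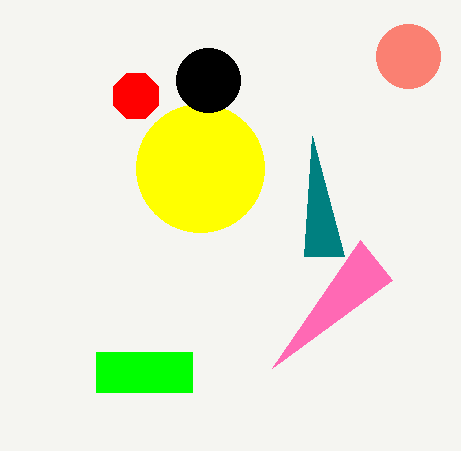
px1_1 = 272, py1_1 = 368, center_x_2 = 408, center_y_2 = 56, radius_2 = 32, center_x_3 = 136, center_y_3 = 96, radius_3 = 24, px0_4 = 96, py0_4 = 352, px1_4 = 192, py1_4 = 392, center_x_5 = 200, center_y_5 = 168, radius_5 = 64, center_y_6 = 80, radius_6 = 32, px0_7 = 344, py0_7 = 256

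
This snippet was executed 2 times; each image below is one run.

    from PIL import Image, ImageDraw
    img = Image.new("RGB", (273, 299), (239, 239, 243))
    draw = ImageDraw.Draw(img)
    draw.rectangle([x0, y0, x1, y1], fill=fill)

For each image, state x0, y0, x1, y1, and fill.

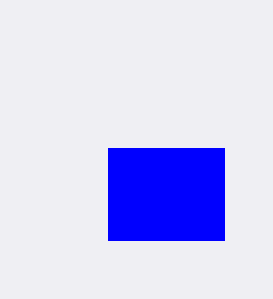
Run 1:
x0 = 108, y0 = 148, x1 = 224, y1 = 240, fill = 'blue'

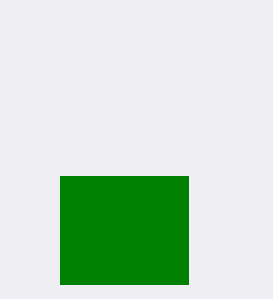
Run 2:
x0 = 60
y0 = 176
x1 = 188
y1 = 284
fill = 'green'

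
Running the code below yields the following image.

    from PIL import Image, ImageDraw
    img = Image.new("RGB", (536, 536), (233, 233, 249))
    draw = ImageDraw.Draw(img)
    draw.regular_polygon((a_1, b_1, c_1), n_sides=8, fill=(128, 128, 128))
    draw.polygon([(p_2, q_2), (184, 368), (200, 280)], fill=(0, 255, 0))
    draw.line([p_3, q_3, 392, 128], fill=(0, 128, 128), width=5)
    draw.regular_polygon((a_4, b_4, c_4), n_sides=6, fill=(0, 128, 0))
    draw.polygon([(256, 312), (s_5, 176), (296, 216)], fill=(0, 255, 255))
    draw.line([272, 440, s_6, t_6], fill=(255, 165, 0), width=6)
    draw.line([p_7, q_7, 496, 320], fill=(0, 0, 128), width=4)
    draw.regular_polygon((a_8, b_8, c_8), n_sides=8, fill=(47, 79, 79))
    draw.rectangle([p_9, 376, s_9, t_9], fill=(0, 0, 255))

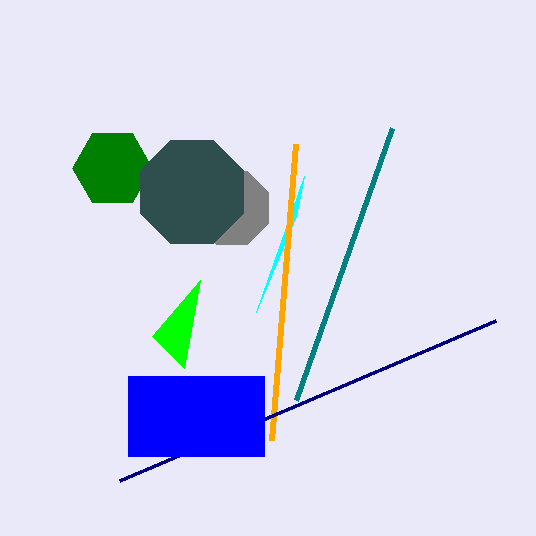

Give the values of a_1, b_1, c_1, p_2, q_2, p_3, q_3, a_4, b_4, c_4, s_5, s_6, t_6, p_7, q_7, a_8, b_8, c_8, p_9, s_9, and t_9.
a_1 = 232, b_1 = 208, c_1 = 40, p_2 = 152, q_2 = 336, p_3 = 296, q_3 = 400, a_4 = 112, b_4 = 168, c_4 = 40, s_5 = 304, s_6 = 296, t_6 = 144, p_7 = 120, q_7 = 480, a_8 = 192, b_8 = 192, c_8 = 56, p_9 = 128, s_9 = 264, t_9 = 456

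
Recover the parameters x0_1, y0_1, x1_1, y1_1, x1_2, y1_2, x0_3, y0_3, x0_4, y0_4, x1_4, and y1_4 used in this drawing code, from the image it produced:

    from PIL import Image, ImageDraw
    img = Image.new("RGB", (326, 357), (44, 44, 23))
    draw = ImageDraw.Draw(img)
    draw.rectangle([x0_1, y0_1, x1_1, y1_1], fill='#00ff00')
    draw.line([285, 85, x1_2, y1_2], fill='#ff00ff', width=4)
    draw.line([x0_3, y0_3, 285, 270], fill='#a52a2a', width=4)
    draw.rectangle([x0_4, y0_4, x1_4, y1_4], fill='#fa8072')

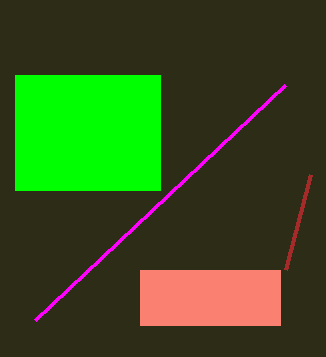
x0_1 = 15; y0_1 = 75; x1_1 = 160; y1_1 = 190; x1_2 = 35; y1_2 = 320; x0_3 = 310; y0_3 = 175; x0_4 = 140; y0_4 = 270; x1_4 = 280; y1_4 = 325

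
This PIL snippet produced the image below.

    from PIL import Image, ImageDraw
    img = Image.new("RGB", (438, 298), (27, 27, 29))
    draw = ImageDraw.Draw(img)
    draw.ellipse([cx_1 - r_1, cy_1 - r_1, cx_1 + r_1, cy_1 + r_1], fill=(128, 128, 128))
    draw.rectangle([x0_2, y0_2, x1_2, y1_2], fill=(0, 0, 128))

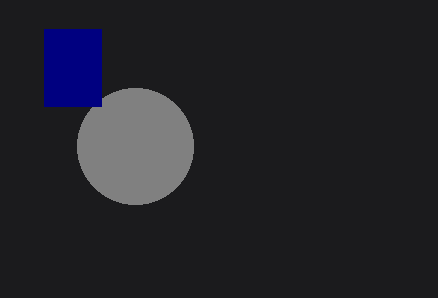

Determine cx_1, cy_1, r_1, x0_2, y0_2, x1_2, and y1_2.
cx_1 = 135, cy_1 = 146, r_1 = 58, x0_2 = 44, y0_2 = 29, x1_2 = 101, y1_2 = 106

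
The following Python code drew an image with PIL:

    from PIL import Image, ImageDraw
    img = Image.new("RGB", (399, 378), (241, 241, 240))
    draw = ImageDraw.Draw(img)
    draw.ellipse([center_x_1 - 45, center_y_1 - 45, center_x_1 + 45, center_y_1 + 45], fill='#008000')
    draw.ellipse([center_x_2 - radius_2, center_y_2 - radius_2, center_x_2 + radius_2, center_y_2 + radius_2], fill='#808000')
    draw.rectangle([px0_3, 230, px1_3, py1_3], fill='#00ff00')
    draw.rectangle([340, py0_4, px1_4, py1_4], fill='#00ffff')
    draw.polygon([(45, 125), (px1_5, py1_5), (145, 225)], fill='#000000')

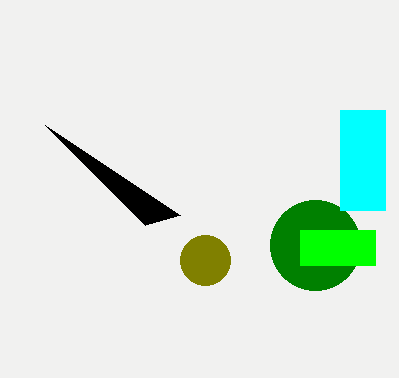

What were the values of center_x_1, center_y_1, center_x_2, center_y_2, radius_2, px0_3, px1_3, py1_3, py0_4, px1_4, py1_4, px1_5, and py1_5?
center_x_1 = 315
center_y_1 = 245
center_x_2 = 205
center_y_2 = 260
radius_2 = 25
px0_3 = 300
px1_3 = 375
py1_3 = 265
py0_4 = 110
px1_4 = 385
py1_4 = 210
px1_5 = 180
py1_5 = 215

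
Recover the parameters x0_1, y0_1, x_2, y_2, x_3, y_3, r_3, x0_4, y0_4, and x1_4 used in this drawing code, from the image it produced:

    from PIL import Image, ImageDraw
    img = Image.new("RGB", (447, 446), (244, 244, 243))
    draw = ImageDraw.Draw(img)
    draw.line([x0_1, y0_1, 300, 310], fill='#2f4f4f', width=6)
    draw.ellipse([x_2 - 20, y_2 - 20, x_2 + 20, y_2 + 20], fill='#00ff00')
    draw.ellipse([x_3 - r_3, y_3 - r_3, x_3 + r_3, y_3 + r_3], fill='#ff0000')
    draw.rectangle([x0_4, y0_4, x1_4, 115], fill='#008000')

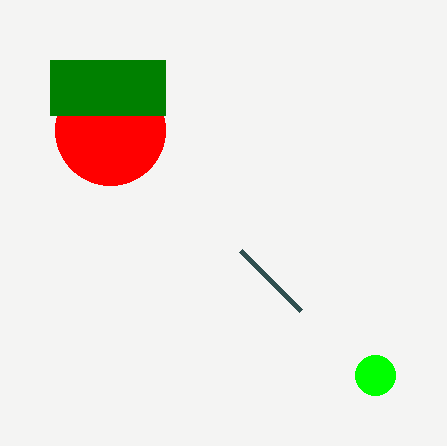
x0_1 = 240
y0_1 = 250
x_2 = 375
y_2 = 375
x_3 = 110
y_3 = 130
r_3 = 55
x0_4 = 50
y0_4 = 60
x1_4 = 165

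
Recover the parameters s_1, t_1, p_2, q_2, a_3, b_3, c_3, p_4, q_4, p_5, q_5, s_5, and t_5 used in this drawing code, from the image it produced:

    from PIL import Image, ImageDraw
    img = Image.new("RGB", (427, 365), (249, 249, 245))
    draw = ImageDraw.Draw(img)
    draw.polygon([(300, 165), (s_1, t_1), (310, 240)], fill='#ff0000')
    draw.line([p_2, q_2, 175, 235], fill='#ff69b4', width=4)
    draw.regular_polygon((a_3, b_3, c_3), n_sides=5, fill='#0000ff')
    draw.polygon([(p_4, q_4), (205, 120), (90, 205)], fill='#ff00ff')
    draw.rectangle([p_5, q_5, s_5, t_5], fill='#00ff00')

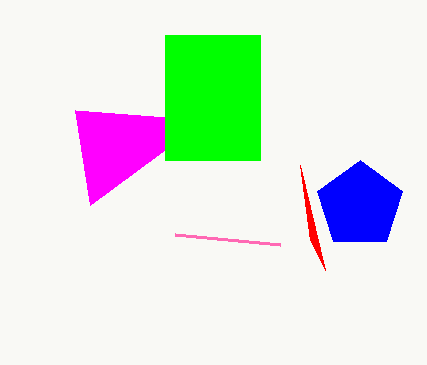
s_1 = 325
t_1 = 270
p_2 = 280
q_2 = 245
a_3 = 360
b_3 = 205
c_3 = 45
p_4 = 75
q_4 = 110
p_5 = 165
q_5 = 35
s_5 = 260
t_5 = 160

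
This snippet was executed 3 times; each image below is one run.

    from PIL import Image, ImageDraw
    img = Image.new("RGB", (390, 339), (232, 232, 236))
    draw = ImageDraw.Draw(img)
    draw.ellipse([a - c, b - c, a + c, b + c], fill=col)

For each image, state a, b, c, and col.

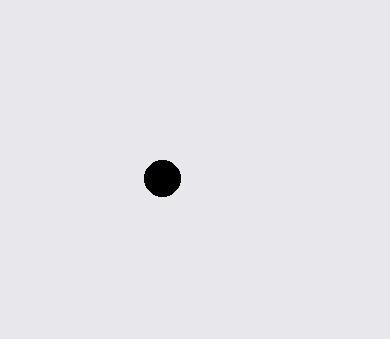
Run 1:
a = 162, b = 178, c = 18, col = 'black'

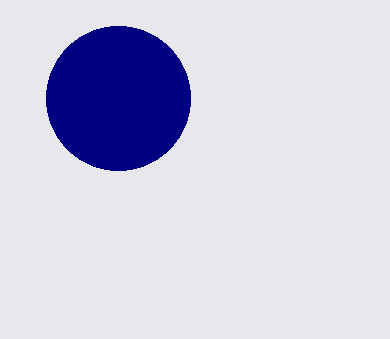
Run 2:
a = 118, b = 98, c = 72, col = 'navy'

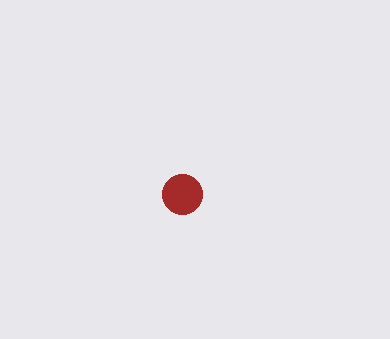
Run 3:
a = 182
b = 194
c = 20
col = 'brown'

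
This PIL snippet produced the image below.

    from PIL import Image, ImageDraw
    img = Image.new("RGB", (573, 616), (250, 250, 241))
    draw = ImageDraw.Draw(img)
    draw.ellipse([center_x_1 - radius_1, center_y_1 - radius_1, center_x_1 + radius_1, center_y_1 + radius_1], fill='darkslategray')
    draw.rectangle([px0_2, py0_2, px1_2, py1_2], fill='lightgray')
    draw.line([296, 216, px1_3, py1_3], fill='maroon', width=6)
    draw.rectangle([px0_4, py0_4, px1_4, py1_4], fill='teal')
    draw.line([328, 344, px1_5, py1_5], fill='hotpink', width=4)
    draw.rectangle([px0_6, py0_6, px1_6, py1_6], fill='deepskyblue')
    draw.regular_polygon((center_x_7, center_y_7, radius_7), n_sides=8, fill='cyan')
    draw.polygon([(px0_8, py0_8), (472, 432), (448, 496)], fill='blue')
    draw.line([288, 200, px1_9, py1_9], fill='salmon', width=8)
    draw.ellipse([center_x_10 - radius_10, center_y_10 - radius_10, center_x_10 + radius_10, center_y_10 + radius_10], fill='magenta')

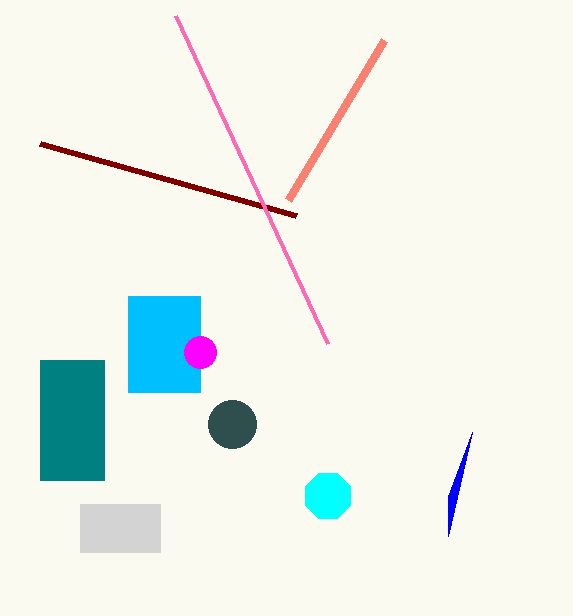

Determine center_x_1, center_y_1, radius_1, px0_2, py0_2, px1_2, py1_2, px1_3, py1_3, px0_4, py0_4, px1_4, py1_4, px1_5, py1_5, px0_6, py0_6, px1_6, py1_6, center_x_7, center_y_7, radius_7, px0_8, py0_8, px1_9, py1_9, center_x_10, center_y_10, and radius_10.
center_x_1 = 232; center_y_1 = 424; radius_1 = 24; px0_2 = 80; py0_2 = 504; px1_2 = 160; py1_2 = 552; px1_3 = 40; py1_3 = 144; px0_4 = 40; py0_4 = 360; px1_4 = 104; py1_4 = 480; px1_5 = 176; py1_5 = 16; px0_6 = 128; py0_6 = 296; px1_6 = 200; py1_6 = 392; center_x_7 = 328; center_y_7 = 496; radius_7 = 24; px0_8 = 448; py0_8 = 536; px1_9 = 384; py1_9 = 40; center_x_10 = 200; center_y_10 = 352; radius_10 = 16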